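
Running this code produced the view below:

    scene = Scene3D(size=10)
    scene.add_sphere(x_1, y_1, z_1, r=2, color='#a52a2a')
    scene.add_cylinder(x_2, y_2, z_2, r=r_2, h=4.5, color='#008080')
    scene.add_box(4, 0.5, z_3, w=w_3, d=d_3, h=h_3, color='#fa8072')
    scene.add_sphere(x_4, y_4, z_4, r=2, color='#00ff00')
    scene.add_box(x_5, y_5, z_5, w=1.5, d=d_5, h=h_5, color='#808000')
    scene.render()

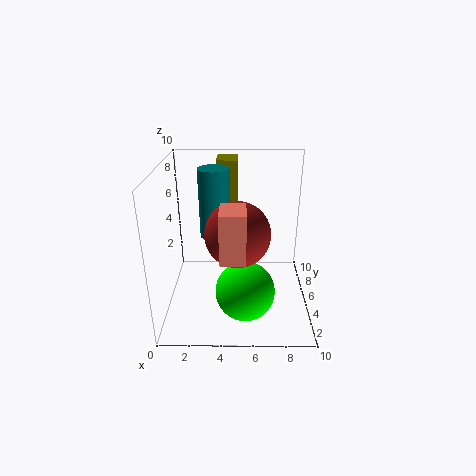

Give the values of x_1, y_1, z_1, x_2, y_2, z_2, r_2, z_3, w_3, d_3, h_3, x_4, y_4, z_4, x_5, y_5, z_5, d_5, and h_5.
x_1 = 5, y_1 = 2.5, z_1 = 6.5, x_2 = 3.5, y_2 = 4.5, z_2 = 5.5, r_2 = 1, z_3 = 5.5, w_3 = 1.5, d_3 = 2, h_3 = 3, x_4 = 5.5, y_4 = 3, z_4 = 2, x_5 = 3.5, y_5 = 6.5, z_5 = 6.5, d_5 = 2, h_5 = 3.5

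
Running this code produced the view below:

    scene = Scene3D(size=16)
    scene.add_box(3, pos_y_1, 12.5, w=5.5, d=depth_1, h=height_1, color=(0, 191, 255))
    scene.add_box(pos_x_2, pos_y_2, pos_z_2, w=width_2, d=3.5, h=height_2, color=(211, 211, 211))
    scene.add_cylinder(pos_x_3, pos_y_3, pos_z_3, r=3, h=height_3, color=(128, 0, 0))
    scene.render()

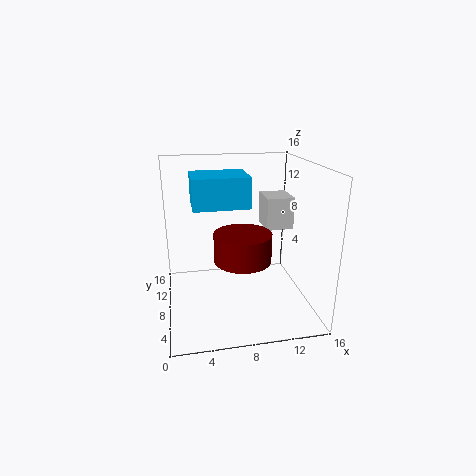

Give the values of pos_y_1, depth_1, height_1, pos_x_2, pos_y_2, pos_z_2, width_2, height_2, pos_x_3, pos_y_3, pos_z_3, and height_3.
pos_y_1 = 4; depth_1 = 4.5; height_1 = 3; pos_x_2 = 11; pos_y_2 = 7; pos_z_2 = 9; width_2 = 3; height_2 = 3.5; pos_x_3 = 8; pos_y_3 = 5.5; pos_z_3 = 6.5; height_3 = 3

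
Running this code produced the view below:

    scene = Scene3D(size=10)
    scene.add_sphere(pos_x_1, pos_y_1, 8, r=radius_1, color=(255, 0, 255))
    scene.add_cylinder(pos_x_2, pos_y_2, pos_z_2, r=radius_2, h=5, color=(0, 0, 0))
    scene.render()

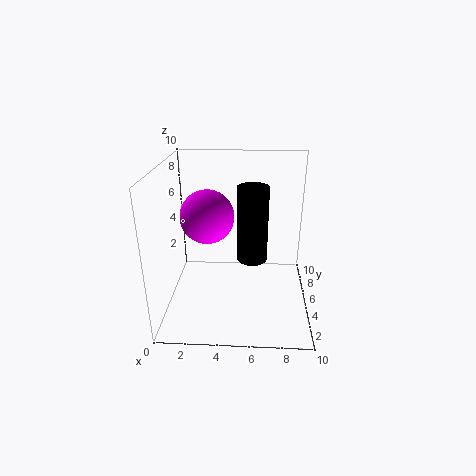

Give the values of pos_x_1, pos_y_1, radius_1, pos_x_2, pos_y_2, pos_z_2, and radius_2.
pos_x_1 = 3.5, pos_y_1 = 1.5, radius_1 = 1.5, pos_x_2 = 6, pos_y_2 = 4, pos_z_2 = 4, radius_2 = 1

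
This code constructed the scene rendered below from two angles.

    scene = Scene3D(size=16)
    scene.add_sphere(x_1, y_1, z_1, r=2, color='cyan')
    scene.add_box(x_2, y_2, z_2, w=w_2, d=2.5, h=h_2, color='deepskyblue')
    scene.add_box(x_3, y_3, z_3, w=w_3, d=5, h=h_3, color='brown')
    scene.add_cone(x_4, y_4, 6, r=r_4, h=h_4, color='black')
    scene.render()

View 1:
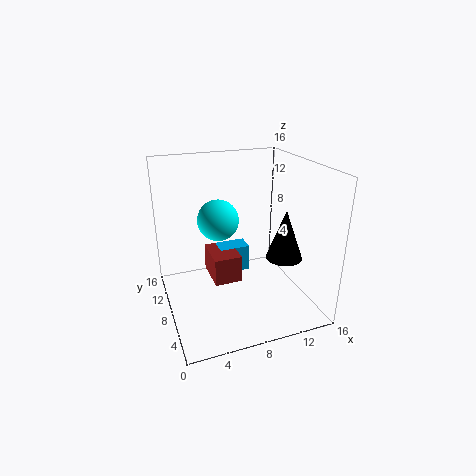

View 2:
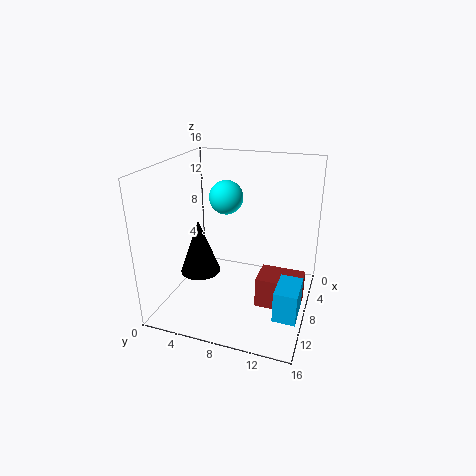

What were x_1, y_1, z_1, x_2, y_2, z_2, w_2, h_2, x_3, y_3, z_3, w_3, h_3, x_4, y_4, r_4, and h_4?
x_1 = 5
y_1 = 5.5
z_1 = 11.5
x_2 = 7.5
y_2 = 13
z_2 = 0.5
w_2 = 4
h_2 = 3.5
x_3 = 6
y_3 = 10.5
z_3 = 0.5
w_3 = 3.5
h_3 = 3.5
x_4 = 12.5
y_4 = 5.5
r_4 = 2
h_4 = 5.5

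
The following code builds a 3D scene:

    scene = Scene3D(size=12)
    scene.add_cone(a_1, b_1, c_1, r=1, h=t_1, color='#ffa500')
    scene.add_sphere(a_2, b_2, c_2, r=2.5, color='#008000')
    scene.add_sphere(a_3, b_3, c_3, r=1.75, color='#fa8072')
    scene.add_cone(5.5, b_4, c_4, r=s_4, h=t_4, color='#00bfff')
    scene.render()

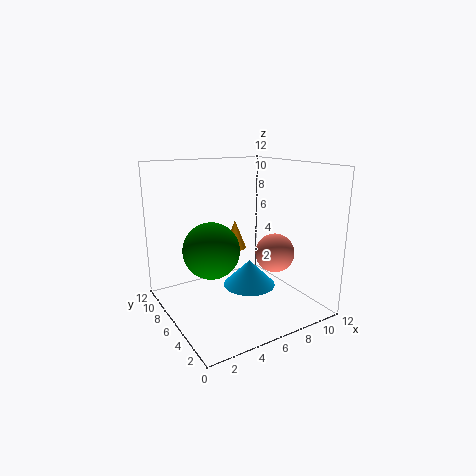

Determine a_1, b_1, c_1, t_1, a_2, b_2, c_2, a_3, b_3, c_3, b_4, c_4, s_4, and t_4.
a_1 = 6.75; b_1 = 7.75; c_1 = 4.5; t_1 = 2.5; a_2 = 4.5; b_2 = 8; c_2 = 4.5; a_3 = 9.75; b_3 = 5.75; c_3 = 4; b_4 = 3.5; c_4 = 3; s_4 = 2; t_4 = 2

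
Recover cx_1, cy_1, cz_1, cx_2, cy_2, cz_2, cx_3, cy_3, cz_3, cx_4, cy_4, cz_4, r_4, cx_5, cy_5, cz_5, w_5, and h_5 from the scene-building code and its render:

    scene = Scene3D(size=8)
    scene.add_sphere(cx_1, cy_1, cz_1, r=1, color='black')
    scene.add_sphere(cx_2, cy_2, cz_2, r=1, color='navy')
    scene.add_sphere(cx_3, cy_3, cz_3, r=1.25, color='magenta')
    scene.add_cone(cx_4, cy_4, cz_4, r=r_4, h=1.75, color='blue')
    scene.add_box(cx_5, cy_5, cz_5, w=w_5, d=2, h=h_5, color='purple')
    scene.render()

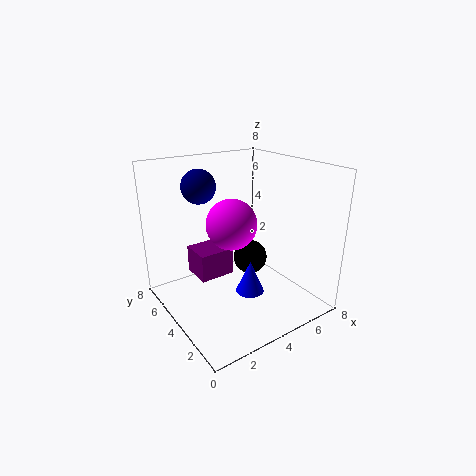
cx_1 = 5.25; cy_1 = 4.5; cz_1 = 2.25; cx_2 = 3; cy_2 = 6.5; cz_2 = 6.5; cx_3 = 2.75; cy_3 = 2.75; cz_3 = 5.5; cx_4 = 3.75; cy_4 = 2.5; cz_4 = 1.5; r_4 = 0.75; cx_5 = 2.75; cy_5 = 6; cz_5 = 0.5; w_5 = 2.25; h_5 = 1.75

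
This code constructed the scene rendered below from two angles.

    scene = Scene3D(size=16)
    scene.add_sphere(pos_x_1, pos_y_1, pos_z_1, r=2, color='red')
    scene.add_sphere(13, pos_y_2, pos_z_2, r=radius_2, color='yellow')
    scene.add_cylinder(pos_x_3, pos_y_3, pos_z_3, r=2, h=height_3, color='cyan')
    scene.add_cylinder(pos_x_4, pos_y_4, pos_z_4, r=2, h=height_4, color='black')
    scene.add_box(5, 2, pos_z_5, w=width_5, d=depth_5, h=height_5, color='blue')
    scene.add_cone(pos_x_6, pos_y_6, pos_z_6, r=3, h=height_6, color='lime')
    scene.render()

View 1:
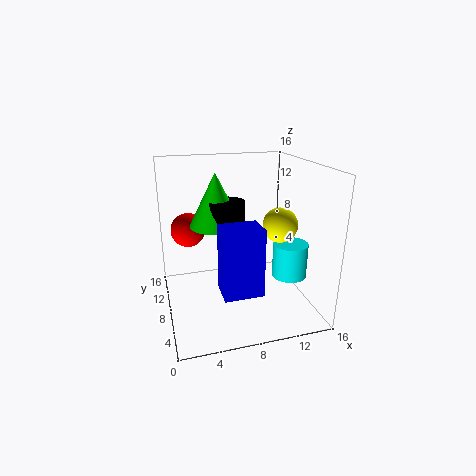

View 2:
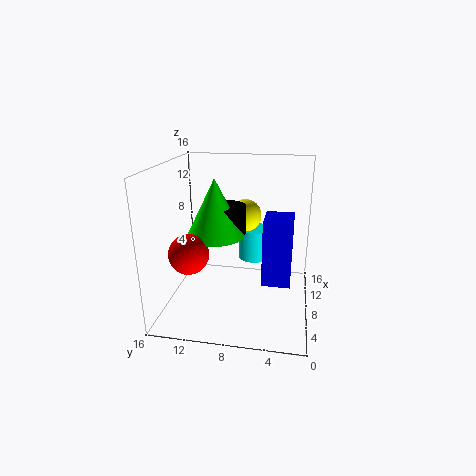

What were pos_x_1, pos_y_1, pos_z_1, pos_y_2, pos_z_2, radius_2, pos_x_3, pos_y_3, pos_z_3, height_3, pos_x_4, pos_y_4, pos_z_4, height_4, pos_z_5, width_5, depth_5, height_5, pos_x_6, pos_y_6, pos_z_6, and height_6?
pos_x_1 = 3; pos_y_1 = 12; pos_z_1 = 8; pos_y_2 = 8; pos_z_2 = 9; radius_2 = 2; pos_x_3 = 14; pos_y_3 = 7; pos_z_3 = 3; height_3 = 4; pos_x_4 = 7; pos_y_4 = 9; pos_z_4 = 9; height_4 = 3; pos_z_5 = 4; width_5 = 4; depth_5 = 3; height_5 = 7; pos_x_6 = 6; pos_y_6 = 10; pos_z_6 = 9; height_6 = 6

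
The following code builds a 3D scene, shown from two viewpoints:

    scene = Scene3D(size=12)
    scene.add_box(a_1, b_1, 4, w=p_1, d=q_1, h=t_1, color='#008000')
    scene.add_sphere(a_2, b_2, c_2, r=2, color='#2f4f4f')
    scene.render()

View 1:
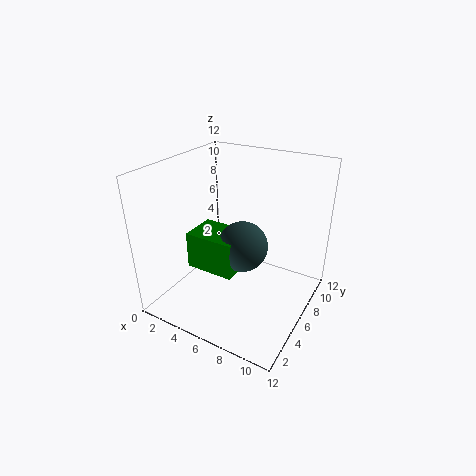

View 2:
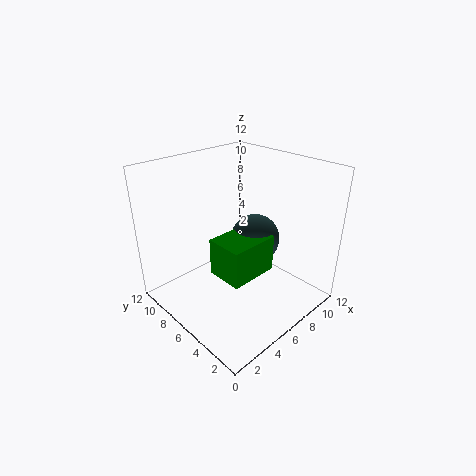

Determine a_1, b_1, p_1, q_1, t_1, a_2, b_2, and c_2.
a_1 = 3, b_1 = 3, p_1 = 4, q_1 = 3, t_1 = 3, a_2 = 7, b_2 = 5, c_2 = 6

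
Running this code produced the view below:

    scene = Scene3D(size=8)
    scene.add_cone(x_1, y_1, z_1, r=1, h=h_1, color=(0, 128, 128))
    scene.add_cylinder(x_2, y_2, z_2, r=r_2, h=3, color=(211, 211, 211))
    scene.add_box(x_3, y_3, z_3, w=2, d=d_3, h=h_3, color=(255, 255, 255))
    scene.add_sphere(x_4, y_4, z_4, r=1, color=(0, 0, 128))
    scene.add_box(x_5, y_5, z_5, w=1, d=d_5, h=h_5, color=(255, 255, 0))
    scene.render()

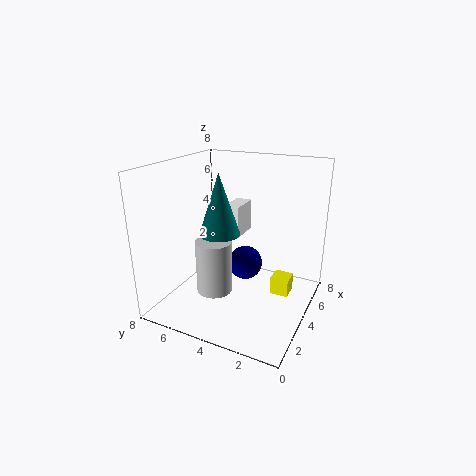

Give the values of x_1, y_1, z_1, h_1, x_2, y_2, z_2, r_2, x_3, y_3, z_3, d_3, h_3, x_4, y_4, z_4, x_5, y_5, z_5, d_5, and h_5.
x_1 = 2
y_1 = 4
z_1 = 5
h_1 = 3
x_2 = 3
y_2 = 5
z_2 = 1
r_2 = 1
x_3 = 6
y_3 = 5
z_3 = 3
d_3 = 1
h_3 = 2
x_4 = 5
y_4 = 4
z_4 = 2
x_5 = 4
y_5 = 1
z_5 = 1
d_5 = 1
h_5 = 1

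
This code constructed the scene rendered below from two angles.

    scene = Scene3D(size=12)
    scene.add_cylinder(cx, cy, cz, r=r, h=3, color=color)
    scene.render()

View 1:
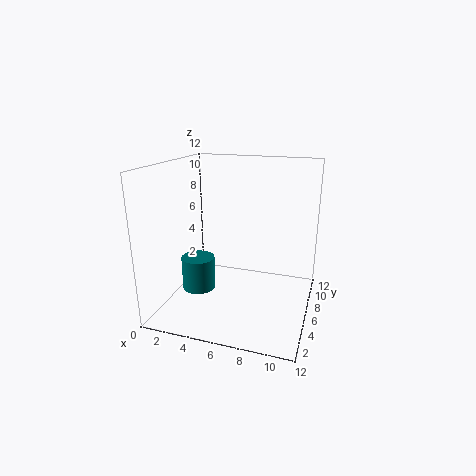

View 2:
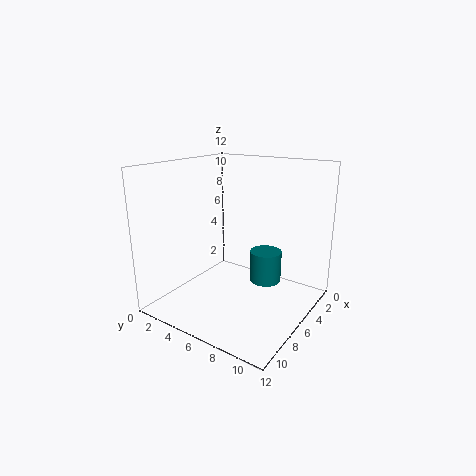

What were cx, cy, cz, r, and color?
cx = 2; cy = 6.5; cz = 0.5; r = 1.5; color = 'teal'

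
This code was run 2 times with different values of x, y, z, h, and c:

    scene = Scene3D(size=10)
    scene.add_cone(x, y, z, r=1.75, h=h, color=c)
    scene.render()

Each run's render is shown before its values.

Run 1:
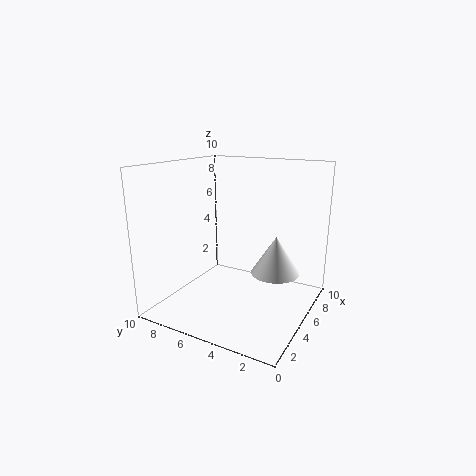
x = 6.5, y = 2.75, z = 2.25, h = 2.75, c = 'white'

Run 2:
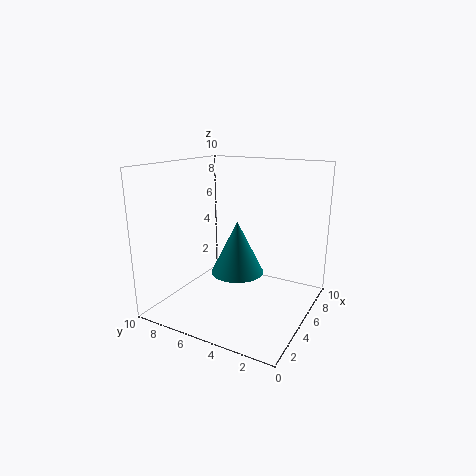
x = 4, y = 4.5, z = 3, h = 3.5, c = 'teal'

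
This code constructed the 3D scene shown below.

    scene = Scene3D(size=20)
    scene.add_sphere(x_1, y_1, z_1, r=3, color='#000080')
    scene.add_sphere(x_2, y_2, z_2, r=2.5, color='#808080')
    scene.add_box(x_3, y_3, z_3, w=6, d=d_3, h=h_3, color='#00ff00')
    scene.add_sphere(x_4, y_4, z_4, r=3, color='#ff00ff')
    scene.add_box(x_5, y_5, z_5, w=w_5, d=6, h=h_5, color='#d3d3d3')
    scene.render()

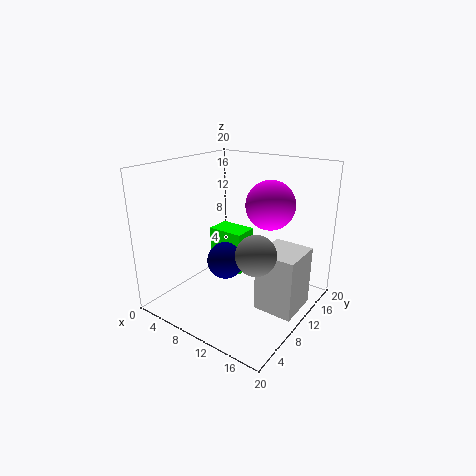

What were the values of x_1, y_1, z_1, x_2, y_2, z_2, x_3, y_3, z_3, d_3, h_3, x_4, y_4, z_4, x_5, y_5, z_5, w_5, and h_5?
x_1 = 5
y_1 = 13.5
z_1 = 3.5
x_2 = 15.5
y_2 = 6
z_2 = 10.5
x_3 = 1
y_3 = 14.5
z_3 = 1
d_3 = 4
h_3 = 7
x_4 = 15.5
y_4 = 9
z_4 = 16
x_5 = 13.5
y_5 = 9
z_5 = 0.5
w_5 = 5.5
h_5 = 8.5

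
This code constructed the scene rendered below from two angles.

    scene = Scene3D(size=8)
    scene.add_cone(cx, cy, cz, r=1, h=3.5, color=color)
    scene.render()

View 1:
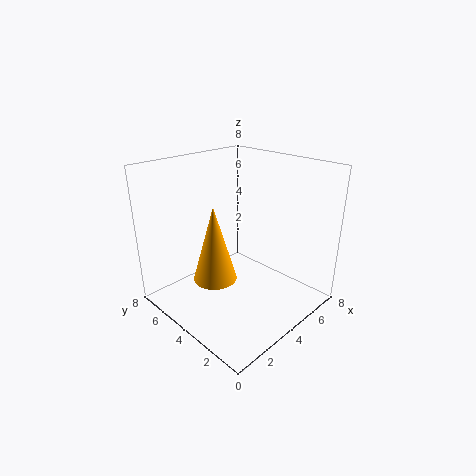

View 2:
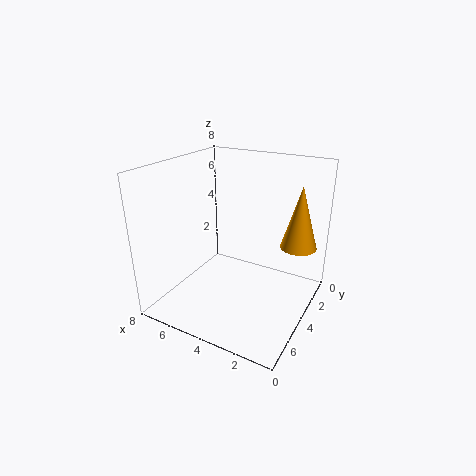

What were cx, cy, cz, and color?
cx = 1, cy = 2.5, cz = 3.5, color = 'orange'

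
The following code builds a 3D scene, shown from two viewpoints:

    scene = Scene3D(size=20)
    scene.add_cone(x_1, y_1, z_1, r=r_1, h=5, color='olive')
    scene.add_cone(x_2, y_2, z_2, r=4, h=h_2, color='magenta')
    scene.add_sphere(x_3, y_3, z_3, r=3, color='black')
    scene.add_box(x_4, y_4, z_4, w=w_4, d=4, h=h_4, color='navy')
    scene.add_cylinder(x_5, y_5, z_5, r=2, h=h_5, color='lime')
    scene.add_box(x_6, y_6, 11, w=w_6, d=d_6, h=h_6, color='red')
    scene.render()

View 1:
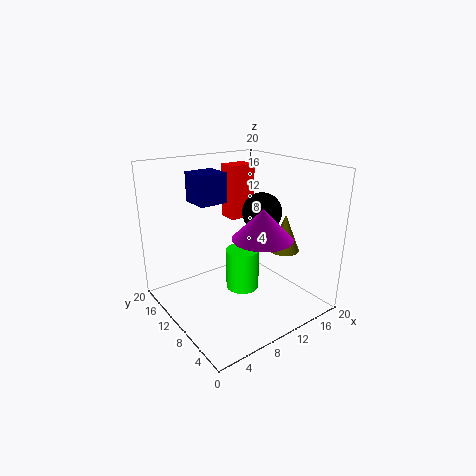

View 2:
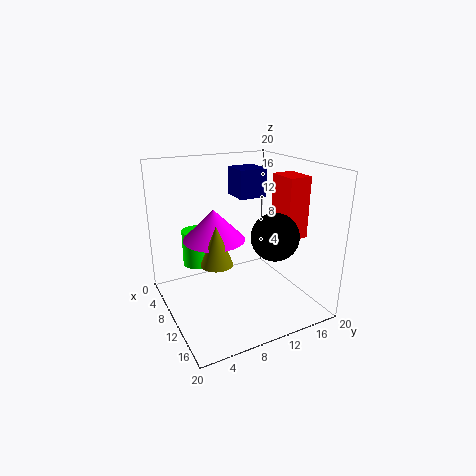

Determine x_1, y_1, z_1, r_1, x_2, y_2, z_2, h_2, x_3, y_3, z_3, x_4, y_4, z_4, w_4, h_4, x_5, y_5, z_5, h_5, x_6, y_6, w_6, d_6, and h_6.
x_1 = 14; y_1 = 5; z_1 = 9; r_1 = 2; x_2 = 11; y_2 = 6; z_2 = 11; h_2 = 4; x_3 = 16; y_3 = 12; z_3 = 12; x_4 = 5; y_4 = 11; z_4 = 15; w_4 = 4; h_4 = 4; x_5 = 7; y_5 = 5; z_5 = 6; h_5 = 5; x_6 = 12; y_6 = 14; w_6 = 4; d_6 = 3; h_6 = 8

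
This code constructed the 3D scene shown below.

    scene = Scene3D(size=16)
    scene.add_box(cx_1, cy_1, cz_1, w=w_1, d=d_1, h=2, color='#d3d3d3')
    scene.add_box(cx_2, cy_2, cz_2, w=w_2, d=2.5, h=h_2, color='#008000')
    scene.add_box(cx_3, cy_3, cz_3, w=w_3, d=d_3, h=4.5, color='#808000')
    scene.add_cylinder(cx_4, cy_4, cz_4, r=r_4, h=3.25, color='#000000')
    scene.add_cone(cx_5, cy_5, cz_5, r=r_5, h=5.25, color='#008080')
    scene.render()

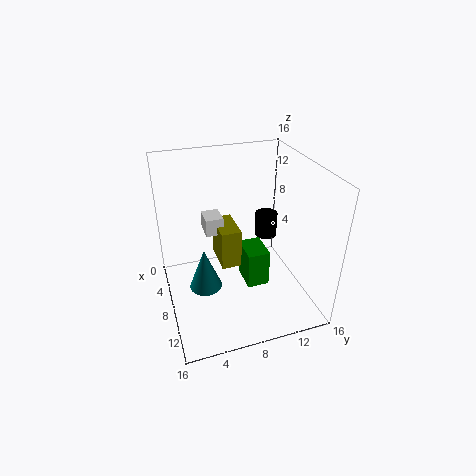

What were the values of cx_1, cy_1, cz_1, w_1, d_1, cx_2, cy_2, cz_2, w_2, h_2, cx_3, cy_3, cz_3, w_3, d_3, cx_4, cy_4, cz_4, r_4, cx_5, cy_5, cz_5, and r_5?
cx_1 = 4.25, cy_1 = 4.75, cz_1 = 8, w_1 = 2.5, d_1 = 2, cx_2 = 6.75, cy_2 = 8.5, cz_2 = 2.5, w_2 = 3.5, h_2 = 4.25, cx_3 = 4.25, cy_3 = 6, cz_3 = 4.5, w_3 = 4.25, d_3 = 2.25, cx_4 = 1.5, cy_4 = 14.25, cz_4 = 3.5, r_4 = 1.5, cx_5 = 5.75, cy_5 = 4.5, cz_5 = 0.25, r_5 = 2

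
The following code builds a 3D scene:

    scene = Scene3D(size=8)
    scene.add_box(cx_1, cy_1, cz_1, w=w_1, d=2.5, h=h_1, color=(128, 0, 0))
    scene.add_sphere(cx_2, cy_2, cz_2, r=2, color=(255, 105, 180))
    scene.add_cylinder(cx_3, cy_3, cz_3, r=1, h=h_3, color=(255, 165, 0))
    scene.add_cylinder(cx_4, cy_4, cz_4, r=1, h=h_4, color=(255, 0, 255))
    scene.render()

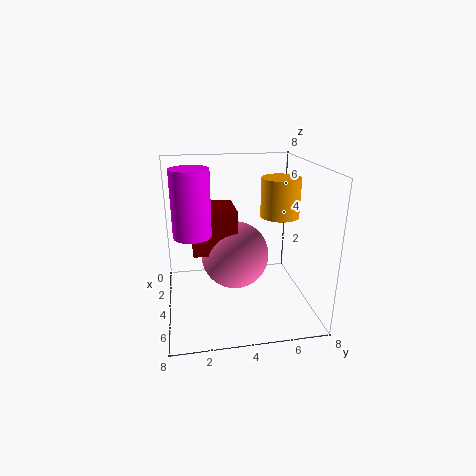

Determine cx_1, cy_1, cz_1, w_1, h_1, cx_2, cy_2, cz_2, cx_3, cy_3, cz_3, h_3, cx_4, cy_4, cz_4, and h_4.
cx_1 = 1.5, cy_1 = 1.5, cz_1 = 3, w_1 = 2.5, h_1 = 2.5, cx_2 = 3, cy_2 = 4, cz_2 = 2.5, cx_3 = 5, cy_3 = 6, cz_3 = 5.5, h_3 = 2, cx_4 = 4.5, cy_4 = 1.5, cz_4 = 4.5, h_4 = 3.5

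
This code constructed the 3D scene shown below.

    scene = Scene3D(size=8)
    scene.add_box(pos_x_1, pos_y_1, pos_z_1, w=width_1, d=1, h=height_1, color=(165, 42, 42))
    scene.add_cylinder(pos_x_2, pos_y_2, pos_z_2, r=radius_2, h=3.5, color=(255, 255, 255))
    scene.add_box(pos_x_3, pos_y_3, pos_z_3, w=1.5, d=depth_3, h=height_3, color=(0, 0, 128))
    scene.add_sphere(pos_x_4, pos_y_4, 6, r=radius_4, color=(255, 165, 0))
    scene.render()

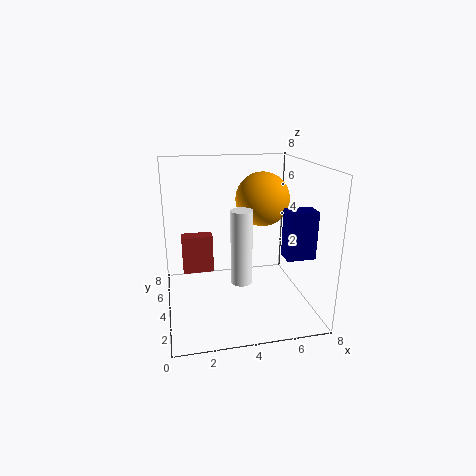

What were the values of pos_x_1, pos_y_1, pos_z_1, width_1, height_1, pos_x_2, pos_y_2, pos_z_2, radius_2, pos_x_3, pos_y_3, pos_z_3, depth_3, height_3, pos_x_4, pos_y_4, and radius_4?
pos_x_1 = 1; pos_y_1 = 7; pos_z_1 = 0.5; width_1 = 2; height_1 = 2.5; pos_x_2 = 3.5; pos_y_2 = 1; pos_z_2 = 3; radius_2 = 0.5; pos_x_3 = 6; pos_y_3 = 1.5; pos_z_3 = 3.5; depth_3 = 1; height_3 = 2.5; pos_x_4 = 5.5; pos_y_4 = 4.5; radius_4 = 1.5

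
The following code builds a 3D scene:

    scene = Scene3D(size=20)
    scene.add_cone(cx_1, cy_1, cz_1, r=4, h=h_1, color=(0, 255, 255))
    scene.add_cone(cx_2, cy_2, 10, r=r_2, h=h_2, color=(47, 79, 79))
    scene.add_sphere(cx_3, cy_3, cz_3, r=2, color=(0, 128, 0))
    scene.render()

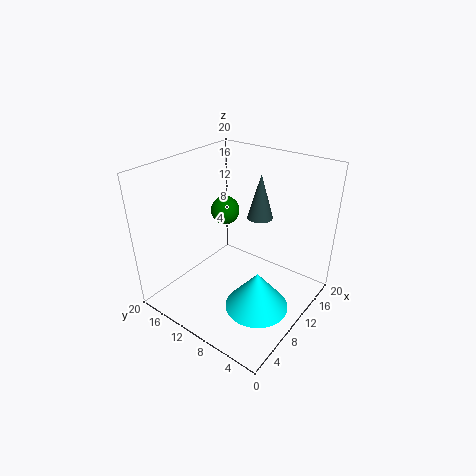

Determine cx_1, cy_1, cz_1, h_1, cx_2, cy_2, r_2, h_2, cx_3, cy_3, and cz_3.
cx_1 = 6
cy_1 = 4
cz_1 = 4
h_1 = 5
cx_2 = 17
cy_2 = 11
r_2 = 2
h_2 = 7
cx_3 = 11
cy_3 = 13
cz_3 = 13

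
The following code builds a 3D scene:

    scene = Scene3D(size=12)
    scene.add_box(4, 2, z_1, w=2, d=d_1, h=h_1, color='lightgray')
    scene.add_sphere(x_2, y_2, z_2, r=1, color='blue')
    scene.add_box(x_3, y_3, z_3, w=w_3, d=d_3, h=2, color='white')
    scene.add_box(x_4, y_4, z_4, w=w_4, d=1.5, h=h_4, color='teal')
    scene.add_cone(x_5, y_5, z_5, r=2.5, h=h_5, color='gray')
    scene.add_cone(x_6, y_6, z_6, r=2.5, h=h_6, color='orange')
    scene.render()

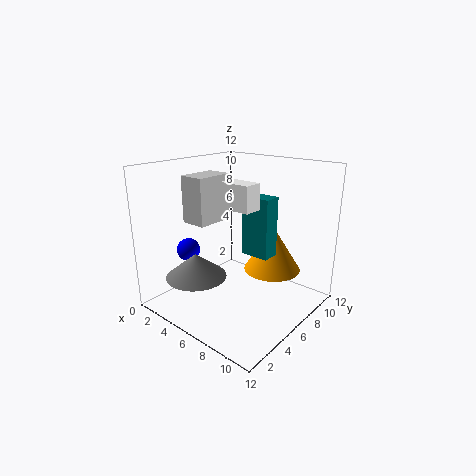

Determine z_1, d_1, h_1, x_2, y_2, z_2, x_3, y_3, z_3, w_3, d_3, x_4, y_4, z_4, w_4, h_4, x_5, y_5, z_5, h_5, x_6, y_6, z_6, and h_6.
z_1 = 8, d_1 = 3, h_1 = 3.5, x_2 = 2, y_2 = 4, z_2 = 4.5, x_3 = 6, y_3 = 4, z_3 = 9, w_3 = 2.5, d_3 = 1.5, x_4 = 6, y_4 = 6.5, z_4 = 4.5, w_4 = 2.5, h_4 = 5, x_5 = 4, y_5 = 3, z_5 = 3, h_5 = 2, x_6 = 7.5, y_6 = 9, z_6 = 2.5, h_6 = 4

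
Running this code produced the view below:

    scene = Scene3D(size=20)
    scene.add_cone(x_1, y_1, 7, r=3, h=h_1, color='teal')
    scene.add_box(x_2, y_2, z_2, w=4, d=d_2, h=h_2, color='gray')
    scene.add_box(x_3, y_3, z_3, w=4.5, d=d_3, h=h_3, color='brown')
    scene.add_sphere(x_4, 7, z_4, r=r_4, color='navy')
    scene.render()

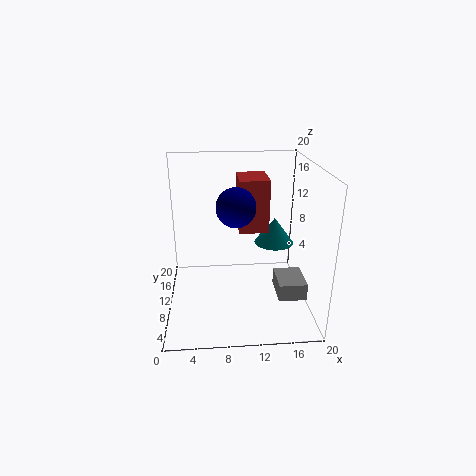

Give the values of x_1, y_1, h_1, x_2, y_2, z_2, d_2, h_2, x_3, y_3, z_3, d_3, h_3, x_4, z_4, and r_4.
x_1 = 16; y_1 = 14.5; h_1 = 4; x_2 = 15.5; y_2 = 6.5; z_2 = 1.5; d_2 = 5; h_2 = 2.5; x_3 = 10.5; y_3 = 13.5; z_3 = 9; d_3 = 6; h_3 = 8; x_4 = 9.5; z_4 = 15.5; r_4 = 2.5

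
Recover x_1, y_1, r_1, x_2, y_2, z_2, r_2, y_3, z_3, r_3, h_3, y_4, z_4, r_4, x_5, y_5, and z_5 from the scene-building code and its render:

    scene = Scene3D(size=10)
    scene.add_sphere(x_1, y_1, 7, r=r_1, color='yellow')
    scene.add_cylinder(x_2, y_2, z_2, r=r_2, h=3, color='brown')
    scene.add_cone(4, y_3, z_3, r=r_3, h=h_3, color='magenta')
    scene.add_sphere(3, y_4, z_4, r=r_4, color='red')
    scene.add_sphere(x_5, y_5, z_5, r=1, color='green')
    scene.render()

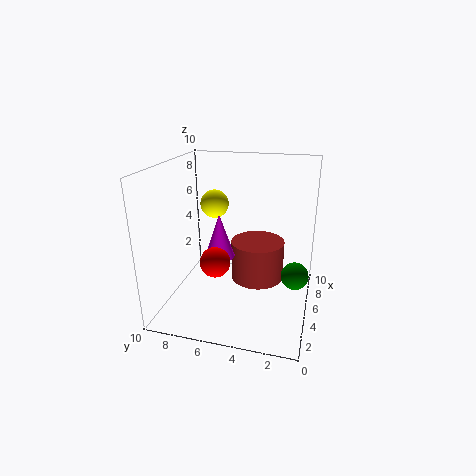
x_1 = 6; y_1 = 7; r_1 = 1; x_2 = 7; y_2 = 4; z_2 = 1; r_2 = 2; y_3 = 6; z_3 = 4; r_3 = 1; h_3 = 3; y_4 = 6; z_4 = 4; r_4 = 1; x_5 = 6; y_5 = 1; z_5 = 2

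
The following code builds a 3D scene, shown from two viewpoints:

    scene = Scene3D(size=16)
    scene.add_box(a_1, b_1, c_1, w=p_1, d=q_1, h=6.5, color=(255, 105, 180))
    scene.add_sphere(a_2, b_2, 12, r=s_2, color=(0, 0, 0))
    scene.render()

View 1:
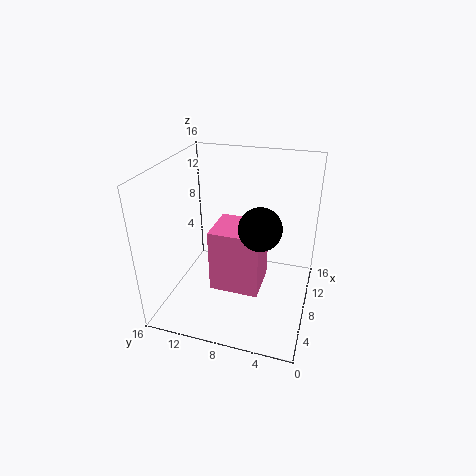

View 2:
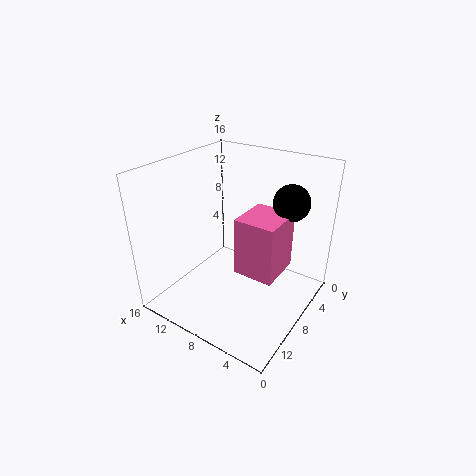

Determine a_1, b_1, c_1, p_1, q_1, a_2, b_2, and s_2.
a_1 = 3, b_1 = 4.5, c_1 = 4.5, p_1 = 4.5, q_1 = 5, a_2 = 3.5, b_2 = 4.5, s_2 = 2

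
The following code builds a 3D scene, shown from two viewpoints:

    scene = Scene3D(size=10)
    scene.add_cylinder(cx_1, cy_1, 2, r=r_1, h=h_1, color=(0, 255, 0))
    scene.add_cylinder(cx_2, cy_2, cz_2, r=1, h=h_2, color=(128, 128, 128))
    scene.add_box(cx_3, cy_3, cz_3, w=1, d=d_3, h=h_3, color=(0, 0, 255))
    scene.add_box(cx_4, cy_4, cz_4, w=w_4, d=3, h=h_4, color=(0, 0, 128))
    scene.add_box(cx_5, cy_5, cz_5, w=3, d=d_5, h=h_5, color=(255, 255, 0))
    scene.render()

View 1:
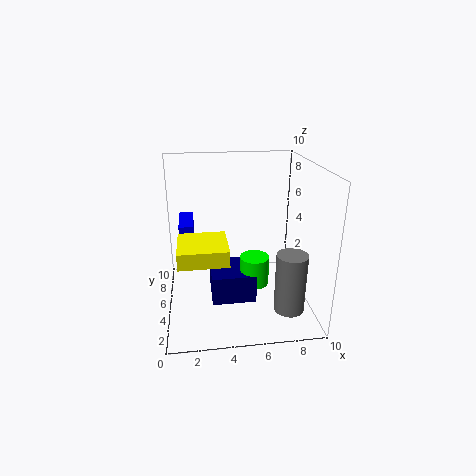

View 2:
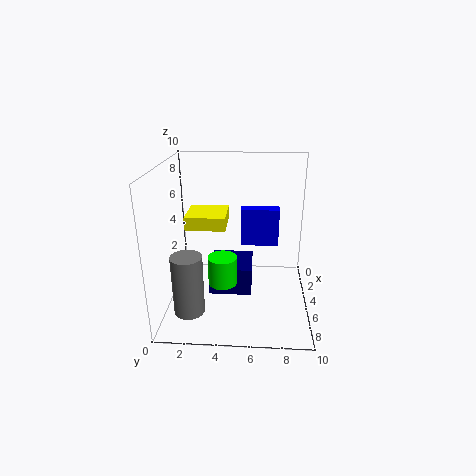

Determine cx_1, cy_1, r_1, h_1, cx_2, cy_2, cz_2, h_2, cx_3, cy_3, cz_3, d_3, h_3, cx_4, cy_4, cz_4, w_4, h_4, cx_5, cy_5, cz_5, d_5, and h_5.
cx_1 = 6, cy_1 = 4, r_1 = 1, h_1 = 2, cx_2 = 8, cy_2 = 2, cz_2 = 1, h_2 = 4, cx_3 = 1, cy_3 = 5, cz_3 = 3, d_3 = 3, h_3 = 3, cx_4 = 3, cy_4 = 3, cz_4 = 1, w_4 = 3, h_4 = 2, cx_5 = 1, cy_5 = 1, cz_5 = 5, d_5 = 3, h_5 = 1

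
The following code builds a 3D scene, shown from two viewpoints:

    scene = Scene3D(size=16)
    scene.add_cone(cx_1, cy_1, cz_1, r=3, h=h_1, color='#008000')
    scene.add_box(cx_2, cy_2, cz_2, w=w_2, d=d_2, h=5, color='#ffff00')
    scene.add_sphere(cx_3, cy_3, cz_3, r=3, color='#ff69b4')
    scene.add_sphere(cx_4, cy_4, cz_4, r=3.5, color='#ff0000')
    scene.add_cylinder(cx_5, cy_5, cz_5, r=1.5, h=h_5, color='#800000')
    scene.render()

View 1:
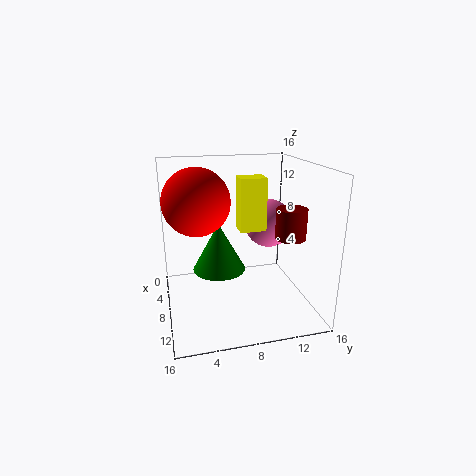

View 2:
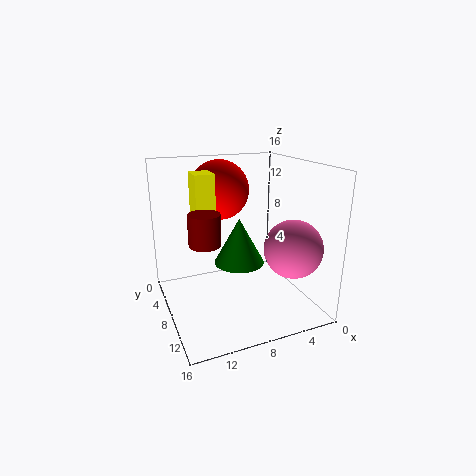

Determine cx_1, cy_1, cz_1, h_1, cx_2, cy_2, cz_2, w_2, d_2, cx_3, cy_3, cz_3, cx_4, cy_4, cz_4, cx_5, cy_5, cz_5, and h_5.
cx_1 = 7
cy_1 = 6
cz_1 = 4
h_1 = 5.5
cx_2 = 11
cy_2 = 7
cz_2 = 10.5
w_2 = 2
d_2 = 2.5
cx_3 = 4
cy_3 = 13
cz_3 = 8
cx_4 = 8.5
cy_4 = 3.5
cz_4 = 12.5
cx_5 = 13
cy_5 = 12
cz_5 = 9.5
h_5 = 3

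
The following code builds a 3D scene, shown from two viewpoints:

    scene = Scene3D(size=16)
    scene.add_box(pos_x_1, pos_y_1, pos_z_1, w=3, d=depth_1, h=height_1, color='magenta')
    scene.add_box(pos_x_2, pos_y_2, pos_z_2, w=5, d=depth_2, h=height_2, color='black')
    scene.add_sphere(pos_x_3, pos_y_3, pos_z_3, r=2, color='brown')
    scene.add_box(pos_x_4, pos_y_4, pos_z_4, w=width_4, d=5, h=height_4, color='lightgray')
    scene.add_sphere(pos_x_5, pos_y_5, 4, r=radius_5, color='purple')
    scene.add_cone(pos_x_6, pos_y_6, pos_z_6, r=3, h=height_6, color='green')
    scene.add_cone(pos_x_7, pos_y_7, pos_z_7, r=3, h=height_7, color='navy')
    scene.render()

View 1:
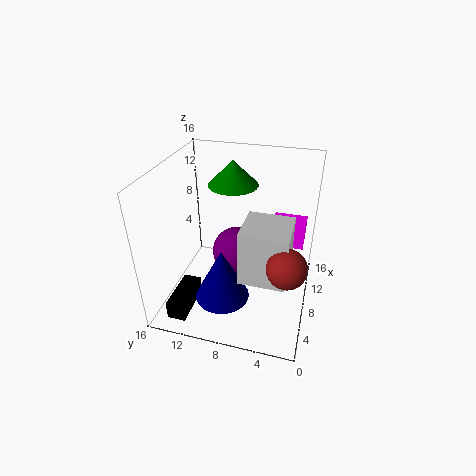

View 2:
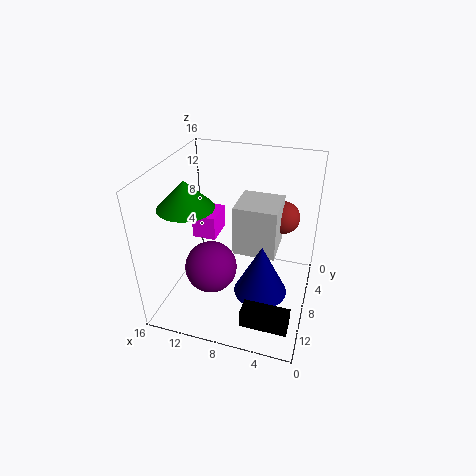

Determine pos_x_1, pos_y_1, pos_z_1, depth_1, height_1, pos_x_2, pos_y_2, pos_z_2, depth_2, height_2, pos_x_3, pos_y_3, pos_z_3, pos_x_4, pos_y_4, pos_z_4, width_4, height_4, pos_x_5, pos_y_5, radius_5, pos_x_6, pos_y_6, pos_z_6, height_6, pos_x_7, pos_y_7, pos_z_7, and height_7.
pos_x_1 = 12; pos_y_1 = 1; pos_z_1 = 5; depth_1 = 4; height_1 = 3; pos_x_2 = 1; pos_y_2 = 12; pos_z_2 = 1; depth_2 = 2; height_2 = 2; pos_x_3 = 4; pos_y_3 = 2; pos_z_3 = 8; pos_x_4 = 4; pos_y_4 = 2; pos_z_4 = 5; width_4 = 5; height_4 = 6; pos_x_5 = 11; pos_y_5 = 9; radius_5 = 3; pos_x_6 = 13; pos_y_6 = 10; pos_z_6 = 12; height_6 = 3; pos_x_7 = 5; pos_y_7 = 9; pos_z_7 = 2; height_7 = 6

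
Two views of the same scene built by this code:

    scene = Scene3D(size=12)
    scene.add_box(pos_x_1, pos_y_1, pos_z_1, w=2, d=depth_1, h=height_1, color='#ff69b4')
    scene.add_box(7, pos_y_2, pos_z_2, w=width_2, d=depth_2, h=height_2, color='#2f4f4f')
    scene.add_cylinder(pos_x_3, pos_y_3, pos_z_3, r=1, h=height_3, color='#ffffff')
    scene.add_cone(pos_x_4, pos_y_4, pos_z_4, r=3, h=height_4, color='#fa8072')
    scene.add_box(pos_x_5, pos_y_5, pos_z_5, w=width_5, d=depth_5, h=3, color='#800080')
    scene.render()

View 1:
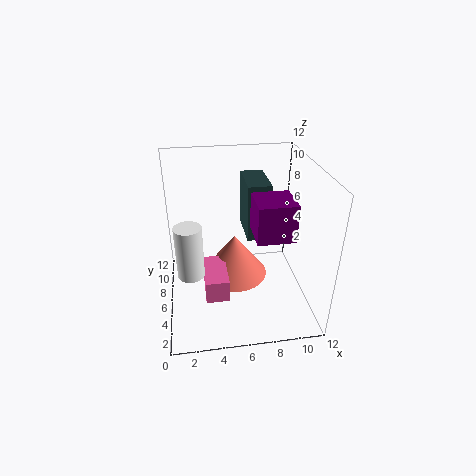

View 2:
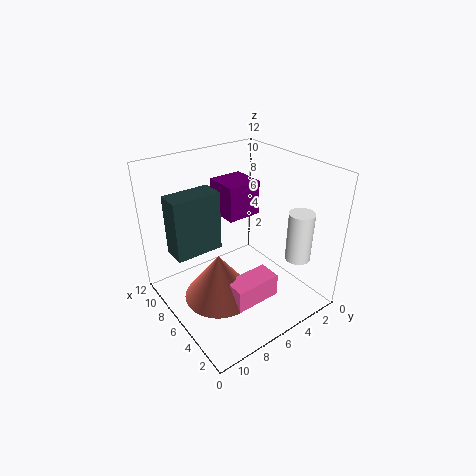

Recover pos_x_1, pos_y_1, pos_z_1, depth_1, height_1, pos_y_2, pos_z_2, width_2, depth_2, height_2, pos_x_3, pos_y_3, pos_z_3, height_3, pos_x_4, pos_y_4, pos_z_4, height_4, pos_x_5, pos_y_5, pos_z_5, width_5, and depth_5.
pos_x_1 = 3, pos_y_1 = 4, pos_z_1 = 1, depth_1 = 4, height_1 = 2, pos_y_2 = 7, pos_z_2 = 5, width_2 = 2, depth_2 = 4, height_2 = 5, pos_x_3 = 2, pos_y_3 = 3, pos_z_3 = 5, height_3 = 4, pos_x_4 = 6, pos_y_4 = 8, pos_z_4 = 1, height_4 = 4, pos_x_5 = 7, pos_y_5 = 3, pos_z_5 = 7, width_5 = 3, depth_5 = 3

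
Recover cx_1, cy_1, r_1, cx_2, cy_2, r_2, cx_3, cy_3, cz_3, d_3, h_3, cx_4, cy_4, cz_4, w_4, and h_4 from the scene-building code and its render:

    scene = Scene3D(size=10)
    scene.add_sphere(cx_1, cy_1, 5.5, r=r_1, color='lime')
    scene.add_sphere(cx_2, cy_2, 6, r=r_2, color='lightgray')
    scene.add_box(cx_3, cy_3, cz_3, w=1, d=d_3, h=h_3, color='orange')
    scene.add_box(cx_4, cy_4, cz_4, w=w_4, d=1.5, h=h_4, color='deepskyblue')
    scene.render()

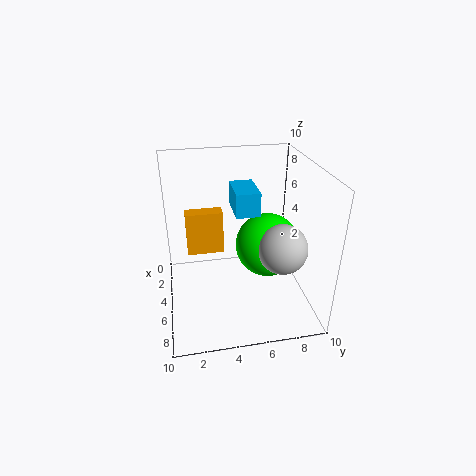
cx_1 = 7, cy_1 = 6.5, r_1 = 2, cx_2 = 8.5, cy_2 = 7, r_2 = 1.5, cx_3 = 4, cy_3 = 1.5, cz_3 = 4, d_3 = 2.5, h_3 = 3, cx_4 = 4.5, cy_4 = 4.5, cz_4 = 7.5, w_4 = 2.5, h_4 = 1.5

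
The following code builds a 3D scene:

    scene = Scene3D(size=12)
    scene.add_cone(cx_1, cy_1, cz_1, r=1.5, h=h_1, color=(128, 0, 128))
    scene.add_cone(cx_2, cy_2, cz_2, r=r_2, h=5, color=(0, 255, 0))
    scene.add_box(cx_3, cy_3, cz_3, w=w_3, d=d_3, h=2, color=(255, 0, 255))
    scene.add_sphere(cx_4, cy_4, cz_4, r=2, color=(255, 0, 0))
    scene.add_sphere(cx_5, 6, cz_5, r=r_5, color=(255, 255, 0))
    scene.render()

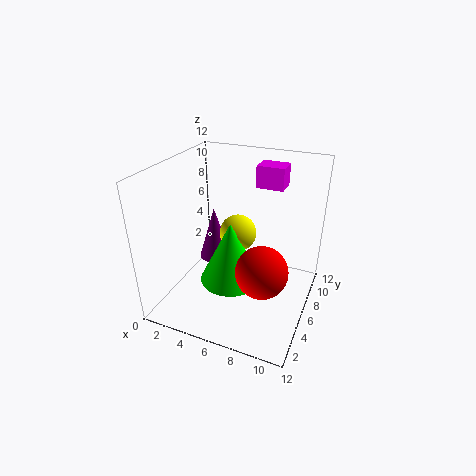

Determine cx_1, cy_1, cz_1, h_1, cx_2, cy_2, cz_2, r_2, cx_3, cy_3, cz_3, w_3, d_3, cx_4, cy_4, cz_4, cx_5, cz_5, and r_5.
cx_1 = 2.5; cy_1 = 8.5; cz_1 = 2; h_1 = 5; cx_2 = 6; cy_2 = 4.5; cz_2 = 3; r_2 = 2.5; cx_3 = 6; cy_3 = 10; cz_3 = 9; w_3 = 2.5; d_3 = 2; cx_4 = 9; cy_4 = 3.5; cz_4 = 5; cx_5 = 6; cz_5 = 6.5; r_5 = 1.5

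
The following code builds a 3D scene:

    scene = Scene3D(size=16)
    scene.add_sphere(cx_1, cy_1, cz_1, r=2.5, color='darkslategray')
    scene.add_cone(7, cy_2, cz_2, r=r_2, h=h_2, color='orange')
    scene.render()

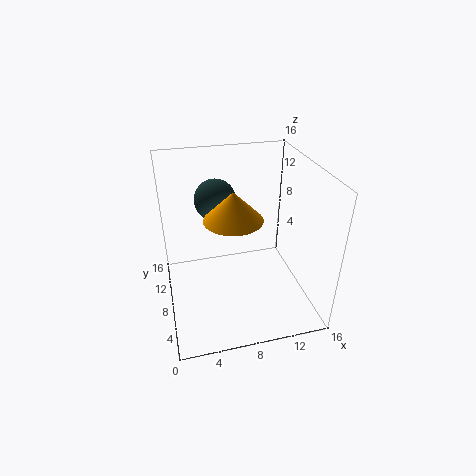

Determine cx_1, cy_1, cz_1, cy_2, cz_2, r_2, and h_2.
cx_1 = 6.5, cy_1 = 13, cz_1 = 10.5, cy_2 = 6, cz_2 = 11.5, r_2 = 3, h_2 = 3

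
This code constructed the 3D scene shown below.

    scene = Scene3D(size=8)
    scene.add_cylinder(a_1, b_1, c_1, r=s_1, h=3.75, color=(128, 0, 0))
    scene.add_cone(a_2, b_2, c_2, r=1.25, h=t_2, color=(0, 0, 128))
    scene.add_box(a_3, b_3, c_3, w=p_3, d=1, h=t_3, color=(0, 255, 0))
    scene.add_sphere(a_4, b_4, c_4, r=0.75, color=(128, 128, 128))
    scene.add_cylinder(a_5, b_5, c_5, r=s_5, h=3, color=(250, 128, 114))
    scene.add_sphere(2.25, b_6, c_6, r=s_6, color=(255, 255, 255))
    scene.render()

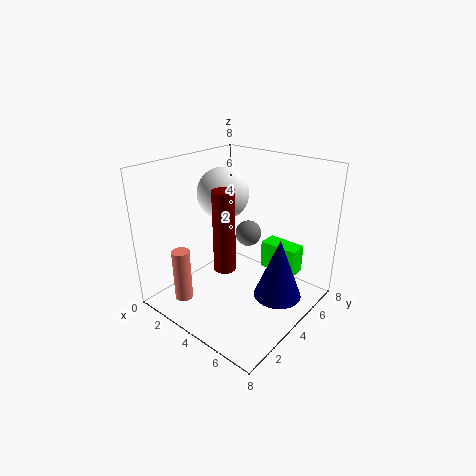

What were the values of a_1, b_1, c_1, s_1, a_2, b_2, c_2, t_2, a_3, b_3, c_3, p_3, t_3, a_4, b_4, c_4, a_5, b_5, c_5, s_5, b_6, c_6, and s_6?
a_1 = 5.5; b_1 = 1.25; c_1 = 4; s_1 = 0.5; a_2 = 6.75; b_2 = 4; c_2 = 1.5; t_2 = 3.25; a_3 = 5.25; b_3 = 4.5; c_3 = 2.5; p_3 = 2; t_3 = 1.5; a_4 = 3.75; b_4 = 5.25; c_4 = 3.75; a_5 = 2; b_5 = 1.5; c_5 = 0.5; s_5 = 0.5; b_6 = 4.75; c_6 = 6; s_6 = 1.5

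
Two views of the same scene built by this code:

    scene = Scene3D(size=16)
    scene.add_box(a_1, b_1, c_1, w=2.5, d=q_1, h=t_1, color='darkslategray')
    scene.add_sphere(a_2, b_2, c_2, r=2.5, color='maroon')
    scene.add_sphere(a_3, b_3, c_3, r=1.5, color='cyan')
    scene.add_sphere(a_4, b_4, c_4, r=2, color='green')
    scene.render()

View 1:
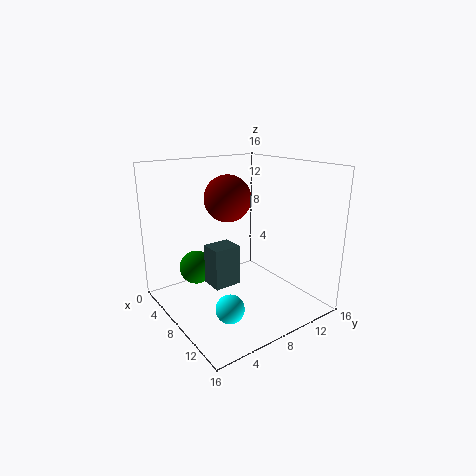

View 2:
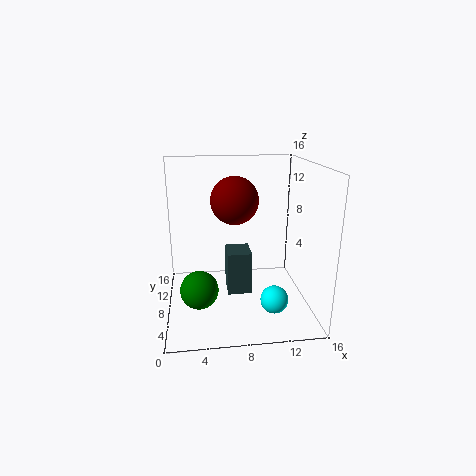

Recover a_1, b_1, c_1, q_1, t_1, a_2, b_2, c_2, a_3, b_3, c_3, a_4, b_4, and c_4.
a_1 = 6.5
b_1 = 4.5
c_1 = 3
q_1 = 3
t_1 = 4.5
a_2 = 7.5
b_2 = 7
c_2 = 12.5
a_3 = 11.5
b_3 = 4.5
c_3 = 2
a_4 = 3.5
b_4 = 5
c_4 = 3.5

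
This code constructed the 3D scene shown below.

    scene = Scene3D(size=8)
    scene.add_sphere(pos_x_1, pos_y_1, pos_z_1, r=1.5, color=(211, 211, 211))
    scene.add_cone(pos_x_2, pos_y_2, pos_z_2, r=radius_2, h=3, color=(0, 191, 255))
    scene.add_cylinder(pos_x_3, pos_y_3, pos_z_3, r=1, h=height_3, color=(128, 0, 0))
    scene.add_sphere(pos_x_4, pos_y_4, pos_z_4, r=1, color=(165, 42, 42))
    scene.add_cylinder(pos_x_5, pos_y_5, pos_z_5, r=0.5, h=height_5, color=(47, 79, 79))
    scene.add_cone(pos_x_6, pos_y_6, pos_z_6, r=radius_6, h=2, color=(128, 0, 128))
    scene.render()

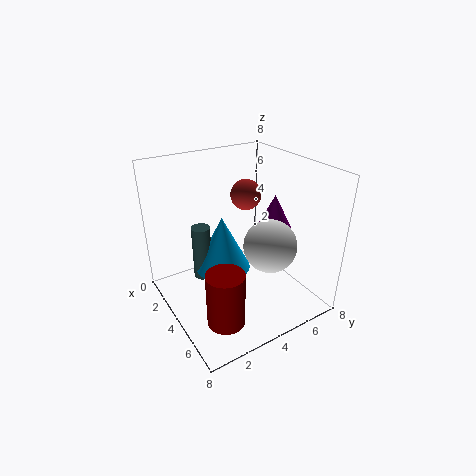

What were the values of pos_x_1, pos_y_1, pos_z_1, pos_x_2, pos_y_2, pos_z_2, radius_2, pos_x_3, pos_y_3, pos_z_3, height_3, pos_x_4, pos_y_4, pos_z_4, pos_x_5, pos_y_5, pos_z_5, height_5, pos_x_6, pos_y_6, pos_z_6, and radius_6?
pos_x_1 = 5, pos_y_1 = 5.5, pos_z_1 = 3.5, pos_x_2 = 4, pos_y_2 = 3, pos_z_2 = 2.5, radius_2 = 1.5, pos_x_3 = 6, pos_y_3 = 2, pos_z_3 = 0.5, height_3 = 3, pos_x_4 = 1, pos_y_4 = 6.5, pos_z_4 = 5, pos_x_5 = 3.5, pos_y_5 = 2, pos_z_5 = 2, height_5 = 3, pos_x_6 = 4, pos_y_6 = 6.5, pos_z_6 = 4, radius_6 = 1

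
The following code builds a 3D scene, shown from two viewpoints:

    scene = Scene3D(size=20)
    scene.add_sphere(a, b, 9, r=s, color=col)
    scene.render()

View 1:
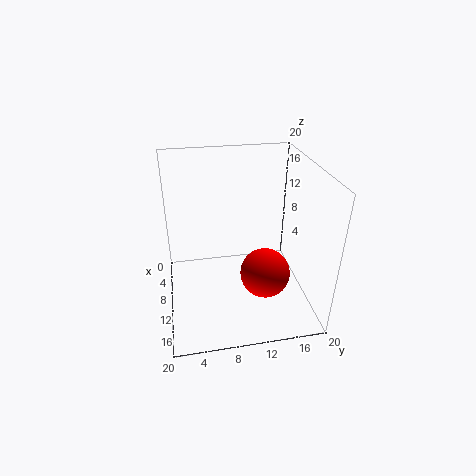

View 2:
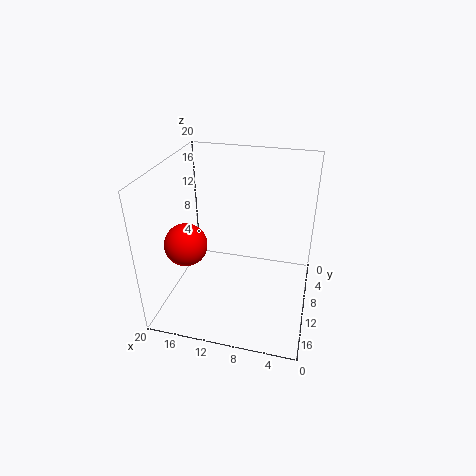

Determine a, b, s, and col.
a = 17, b = 12, s = 3, col = 'red'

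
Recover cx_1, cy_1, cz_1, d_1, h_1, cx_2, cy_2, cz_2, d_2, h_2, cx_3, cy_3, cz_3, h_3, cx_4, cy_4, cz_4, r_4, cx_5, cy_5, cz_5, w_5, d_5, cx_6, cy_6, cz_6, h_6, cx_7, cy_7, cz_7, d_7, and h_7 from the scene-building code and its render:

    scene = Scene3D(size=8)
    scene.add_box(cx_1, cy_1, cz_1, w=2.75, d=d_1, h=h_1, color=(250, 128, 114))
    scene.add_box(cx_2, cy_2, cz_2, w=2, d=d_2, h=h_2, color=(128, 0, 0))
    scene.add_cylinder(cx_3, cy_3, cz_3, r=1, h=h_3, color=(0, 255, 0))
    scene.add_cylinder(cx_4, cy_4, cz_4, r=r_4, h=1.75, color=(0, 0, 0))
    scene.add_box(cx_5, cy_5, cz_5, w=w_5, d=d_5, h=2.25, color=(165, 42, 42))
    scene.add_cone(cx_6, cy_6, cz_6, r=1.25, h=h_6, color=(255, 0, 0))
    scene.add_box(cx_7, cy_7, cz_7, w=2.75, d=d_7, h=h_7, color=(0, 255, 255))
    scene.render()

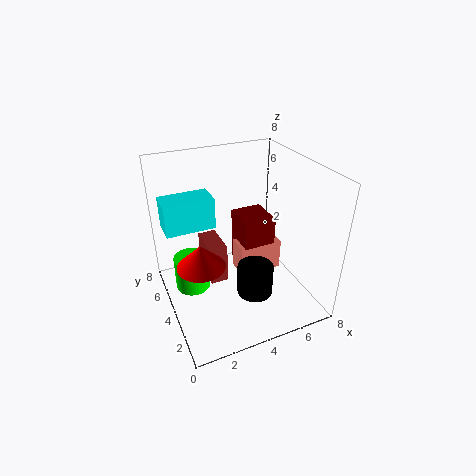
cx_1 = 4.75; cy_1 = 5; cz_1 = 0.25; d_1 = 1.5; h_1 = 2; cx_2 = 5; cy_2 = 5; cz_2 = 0.5; d_2 = 2.25; h_2 = 3.5; cx_3 = 1.5; cy_3 = 5; cz_3 = 0.75; h_3 = 2; cx_4 = 4.5; cy_4 = 2.75; cz_4 = 1; r_4 = 1; cx_5 = 2.25; cy_5 = 3.75; cz_5 = 1.5; w_5 = 1; d_5 = 2; cx_6 = 1.5; cy_6 = 3; cz_6 = 3.5; h_6 = 1.25; cx_7 = 0.25; cy_7 = 4.75; cz_7 = 4.5; d_7 = 1.5; h_7 = 1.75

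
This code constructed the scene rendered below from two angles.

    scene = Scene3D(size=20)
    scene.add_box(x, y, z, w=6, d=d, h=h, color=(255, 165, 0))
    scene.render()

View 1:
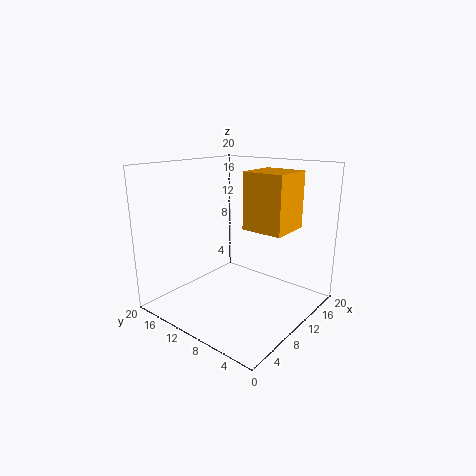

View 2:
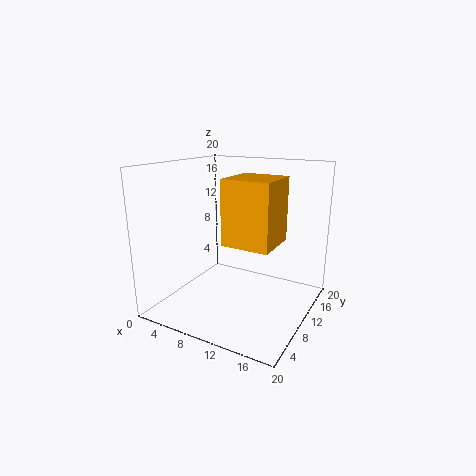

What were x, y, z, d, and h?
x = 11
y = 4
z = 11
d = 6
h = 8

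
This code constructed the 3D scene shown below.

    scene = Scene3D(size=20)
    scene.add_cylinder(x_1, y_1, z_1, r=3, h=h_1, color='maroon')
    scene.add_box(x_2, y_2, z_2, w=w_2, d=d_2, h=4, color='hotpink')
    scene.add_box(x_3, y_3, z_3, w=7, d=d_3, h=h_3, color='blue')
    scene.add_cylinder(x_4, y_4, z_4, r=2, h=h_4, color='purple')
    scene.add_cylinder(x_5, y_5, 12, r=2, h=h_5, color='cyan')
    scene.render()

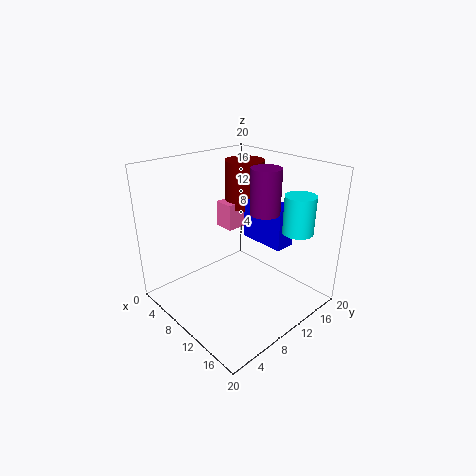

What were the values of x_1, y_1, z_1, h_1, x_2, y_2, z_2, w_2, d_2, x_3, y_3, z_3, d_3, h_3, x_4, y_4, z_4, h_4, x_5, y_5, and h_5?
x_1 = 5; y_1 = 16; z_1 = 12; h_1 = 7; x_2 = 3; y_2 = 12; z_2 = 9; w_2 = 3; d_2 = 3; x_3 = 7; y_3 = 14; z_3 = 8; d_3 = 3; h_3 = 6; x_4 = 13; y_4 = 12; z_4 = 14; h_4 = 6; x_5 = 17; y_5 = 14; h_5 = 5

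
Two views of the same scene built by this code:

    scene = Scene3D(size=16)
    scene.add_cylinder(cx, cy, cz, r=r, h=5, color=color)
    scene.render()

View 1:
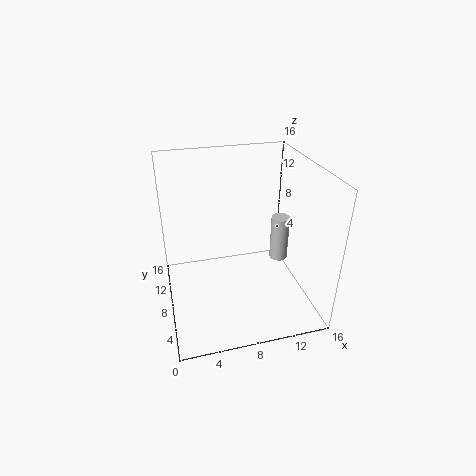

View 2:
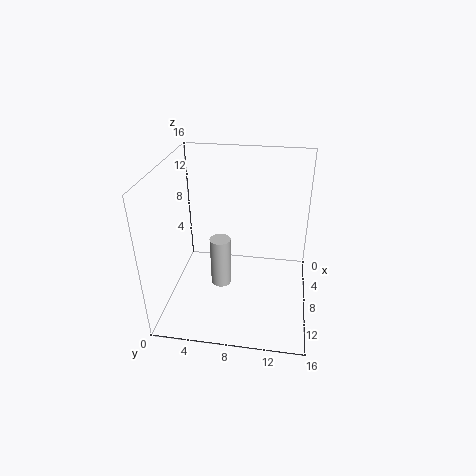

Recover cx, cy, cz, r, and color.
cx = 12.5; cy = 7; cz = 5.5; r = 1; color = 'lightgray'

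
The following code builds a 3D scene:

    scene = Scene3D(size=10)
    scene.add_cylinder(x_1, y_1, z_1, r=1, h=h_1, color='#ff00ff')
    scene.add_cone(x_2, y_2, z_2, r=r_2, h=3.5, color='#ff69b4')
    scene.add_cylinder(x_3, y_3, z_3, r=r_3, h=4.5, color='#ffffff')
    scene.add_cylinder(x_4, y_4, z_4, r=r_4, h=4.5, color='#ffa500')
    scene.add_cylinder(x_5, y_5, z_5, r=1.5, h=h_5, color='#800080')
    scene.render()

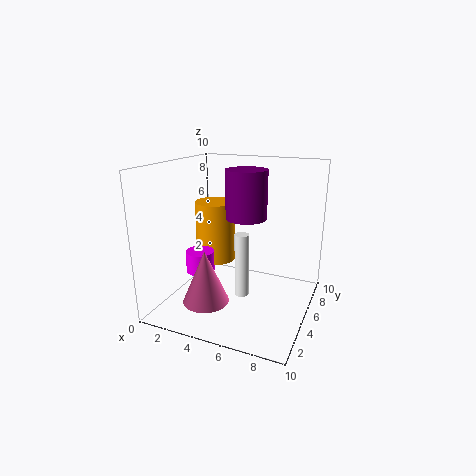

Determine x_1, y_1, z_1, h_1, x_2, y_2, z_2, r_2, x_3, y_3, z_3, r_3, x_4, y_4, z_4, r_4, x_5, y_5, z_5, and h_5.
x_1 = 2.5, y_1 = 4, z_1 = 2.5, h_1 = 1.5, x_2 = 4, y_2 = 2, z_2 = 1.5, r_2 = 1.5, x_3 = 5.5, y_3 = 4.5, z_3 = 1, r_3 = 0.5, x_4 = 2.5, y_4 = 6.5, z_4 = 2.5, r_4 = 1.5, x_5 = 5, y_5 = 6.5, z_5 = 6, h_5 = 3.5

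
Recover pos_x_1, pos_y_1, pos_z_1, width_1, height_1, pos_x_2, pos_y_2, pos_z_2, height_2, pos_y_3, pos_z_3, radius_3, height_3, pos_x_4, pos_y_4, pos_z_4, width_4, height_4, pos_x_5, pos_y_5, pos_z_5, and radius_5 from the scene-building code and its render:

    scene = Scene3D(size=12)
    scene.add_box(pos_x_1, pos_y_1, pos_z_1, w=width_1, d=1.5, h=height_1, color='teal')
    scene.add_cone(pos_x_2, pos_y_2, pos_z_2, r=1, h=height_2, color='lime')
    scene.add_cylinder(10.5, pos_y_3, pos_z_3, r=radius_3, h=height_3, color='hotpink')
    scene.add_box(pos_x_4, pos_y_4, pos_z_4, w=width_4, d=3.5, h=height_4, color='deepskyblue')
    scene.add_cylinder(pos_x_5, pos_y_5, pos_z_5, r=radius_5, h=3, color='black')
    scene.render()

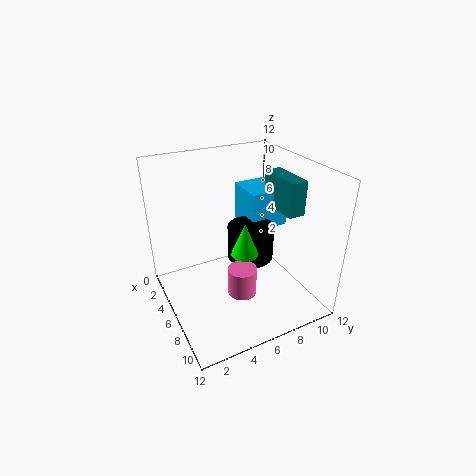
pos_x_1 = 3.5, pos_y_1 = 10, pos_z_1 = 7.5, width_1 = 4, height_1 = 3, pos_x_2 = 9, pos_y_2 = 5, pos_z_2 = 6.5, height_2 = 2.5, pos_y_3 = 4, pos_z_3 = 4.5, radius_3 = 1, height_3 = 2, pos_x_4 = 1.5, pos_y_4 = 8, pos_z_4 = 5.5, width_4 = 3.5, height_4 = 3.5, pos_x_5 = 5.5, pos_y_5 = 7.5, pos_z_5 = 3.5, radius_5 = 2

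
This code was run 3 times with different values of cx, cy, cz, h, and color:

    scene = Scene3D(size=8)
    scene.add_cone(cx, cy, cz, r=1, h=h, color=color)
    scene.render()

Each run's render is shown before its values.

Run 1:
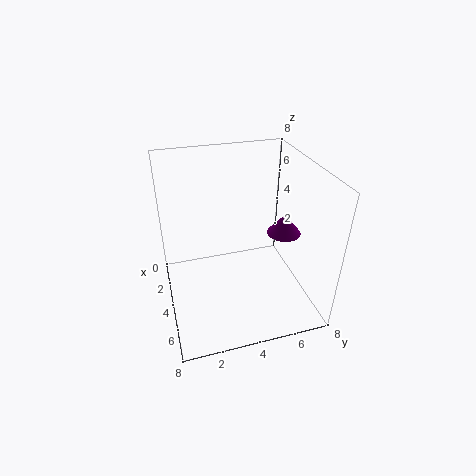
cx = 3.5, cy = 7, cz = 3.5, h = 1.25, color = 'purple'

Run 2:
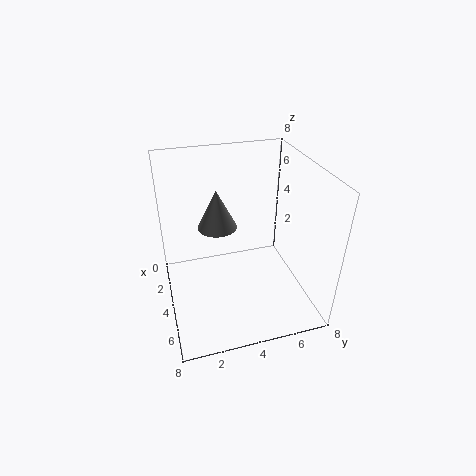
cx = 4.5, cy = 2.75, cz = 5.25, h = 2, color = 'gray'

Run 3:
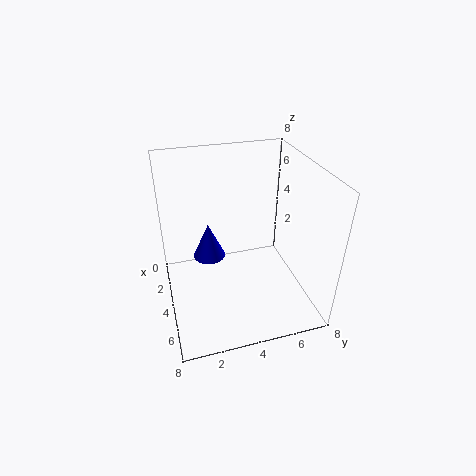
cx = 1.75, cy = 2.75, cz = 1.5, h = 2.25, color = 'blue'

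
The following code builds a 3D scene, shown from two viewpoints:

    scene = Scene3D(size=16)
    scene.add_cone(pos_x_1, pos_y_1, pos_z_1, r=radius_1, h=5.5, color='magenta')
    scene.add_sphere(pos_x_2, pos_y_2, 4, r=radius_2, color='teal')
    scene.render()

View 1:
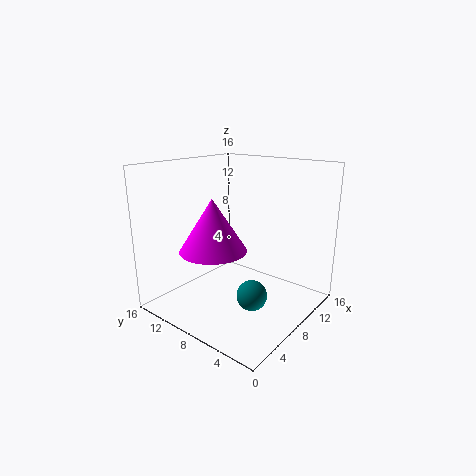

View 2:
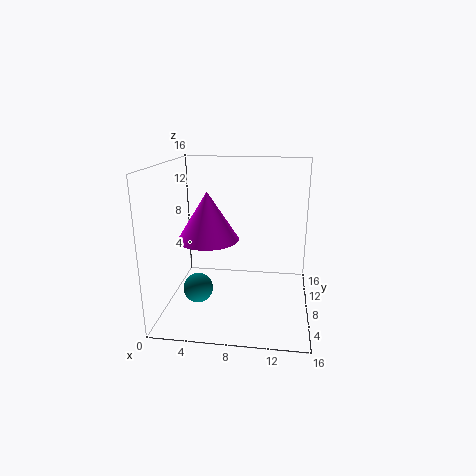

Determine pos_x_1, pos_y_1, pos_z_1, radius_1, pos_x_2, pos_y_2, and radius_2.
pos_x_1 = 4.5
pos_y_1 = 8.5
pos_z_1 = 7.5
radius_1 = 3.5
pos_x_2 = 4.5
pos_y_2 = 3.5
radius_2 = 1.5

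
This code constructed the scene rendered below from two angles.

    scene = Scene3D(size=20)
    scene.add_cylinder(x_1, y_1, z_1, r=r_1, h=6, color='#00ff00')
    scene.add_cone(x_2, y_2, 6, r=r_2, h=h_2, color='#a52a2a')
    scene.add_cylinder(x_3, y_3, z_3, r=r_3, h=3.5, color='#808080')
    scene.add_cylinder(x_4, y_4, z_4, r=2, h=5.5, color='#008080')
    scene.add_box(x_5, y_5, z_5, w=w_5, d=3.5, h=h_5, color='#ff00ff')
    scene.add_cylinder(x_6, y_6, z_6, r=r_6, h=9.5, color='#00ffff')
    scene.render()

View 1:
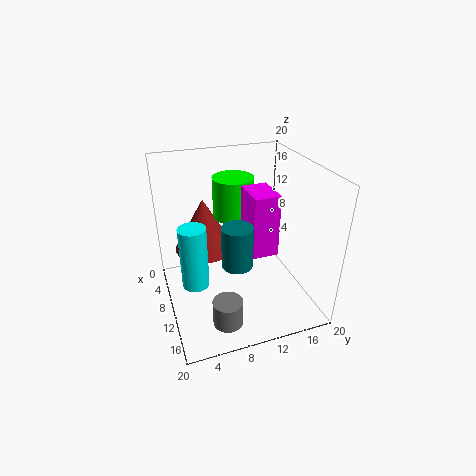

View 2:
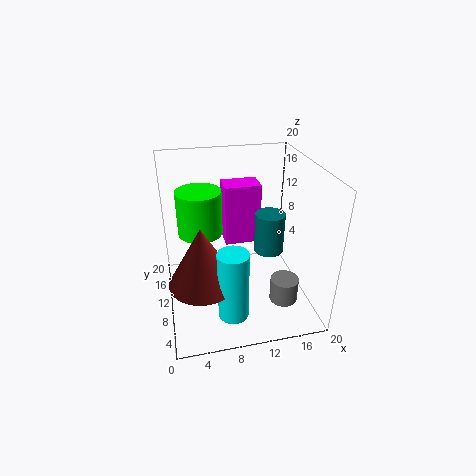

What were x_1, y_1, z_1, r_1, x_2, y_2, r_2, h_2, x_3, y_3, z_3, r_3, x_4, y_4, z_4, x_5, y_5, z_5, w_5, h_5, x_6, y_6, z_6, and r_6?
x_1 = 5; y_1 = 11; z_1 = 11; r_1 = 3; x_2 = 4.5; y_2 = 6.5; r_2 = 4.5; h_2 = 8; x_3 = 16; y_3 = 6.5; z_3 = 1; r_3 = 2; x_4 = 14; y_4 = 8.5; z_4 = 8.5; x_5 = 8.5; y_5 = 11; z_5 = 8.5; w_5 = 5; h_5 = 8.5; x_6 = 8; y_6 = 4; z_6 = 2; r_6 = 2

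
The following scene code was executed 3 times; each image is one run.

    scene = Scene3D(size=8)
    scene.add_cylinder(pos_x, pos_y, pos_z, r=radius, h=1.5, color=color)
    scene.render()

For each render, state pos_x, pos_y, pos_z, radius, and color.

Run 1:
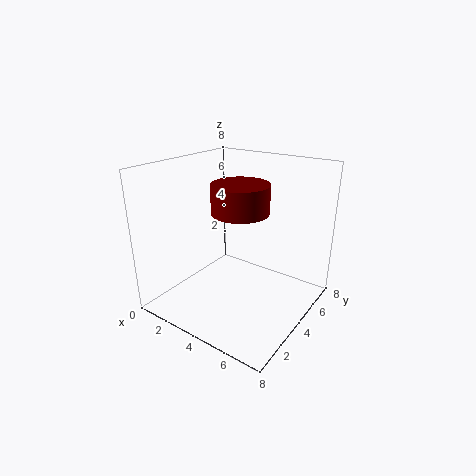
pos_x = 4.5, pos_y = 3.5, pos_z = 5.75, radius = 1.5, color = 'maroon'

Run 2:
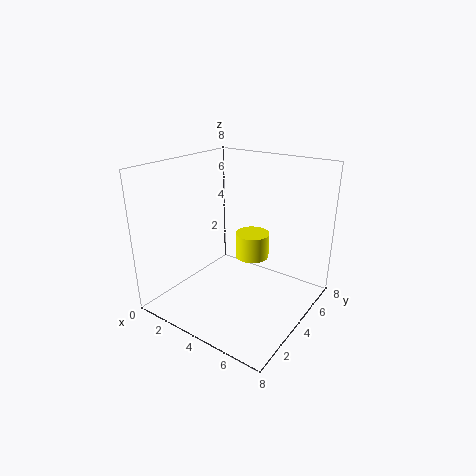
pos_x = 4, pos_y = 5.5, pos_z = 2.25, radius = 1, color = 'yellow'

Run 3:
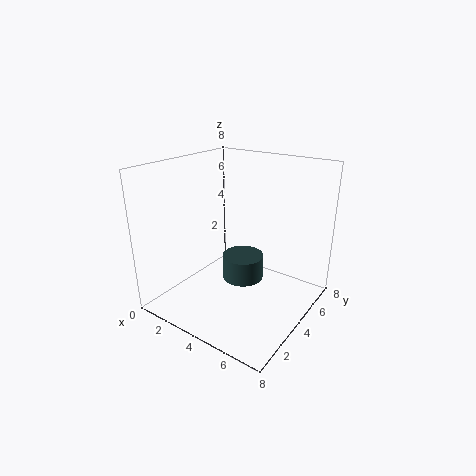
pos_x = 3.5, pos_y = 5.25, pos_z = 0.75, radius = 1.25, color = 'darkslategray'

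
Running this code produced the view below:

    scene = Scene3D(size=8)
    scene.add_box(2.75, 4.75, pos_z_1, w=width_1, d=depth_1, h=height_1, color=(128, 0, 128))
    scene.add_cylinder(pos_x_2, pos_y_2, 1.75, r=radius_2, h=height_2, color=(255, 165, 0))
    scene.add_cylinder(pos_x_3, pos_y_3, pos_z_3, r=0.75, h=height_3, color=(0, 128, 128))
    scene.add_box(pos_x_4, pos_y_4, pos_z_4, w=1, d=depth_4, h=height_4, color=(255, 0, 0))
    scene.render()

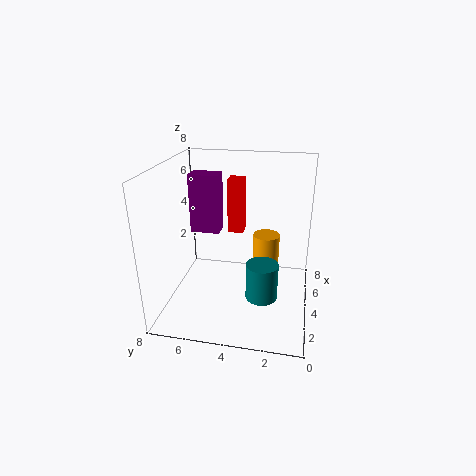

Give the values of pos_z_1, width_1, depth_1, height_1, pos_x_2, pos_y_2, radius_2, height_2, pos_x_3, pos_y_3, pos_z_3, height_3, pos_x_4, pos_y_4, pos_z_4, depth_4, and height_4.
pos_z_1 = 4.75
width_1 = 1
depth_1 = 1.5
height_1 = 3
pos_x_2 = 4.75
pos_y_2 = 2.5
radius_2 = 0.75
height_2 = 2.25
pos_x_3 = 1
pos_y_3 = 2.25
pos_z_3 = 2.5
height_3 = 1.75
pos_x_4 = 6.75
pos_y_4 = 4.25
pos_z_4 = 3
depth_4 = 1
height_4 = 3.5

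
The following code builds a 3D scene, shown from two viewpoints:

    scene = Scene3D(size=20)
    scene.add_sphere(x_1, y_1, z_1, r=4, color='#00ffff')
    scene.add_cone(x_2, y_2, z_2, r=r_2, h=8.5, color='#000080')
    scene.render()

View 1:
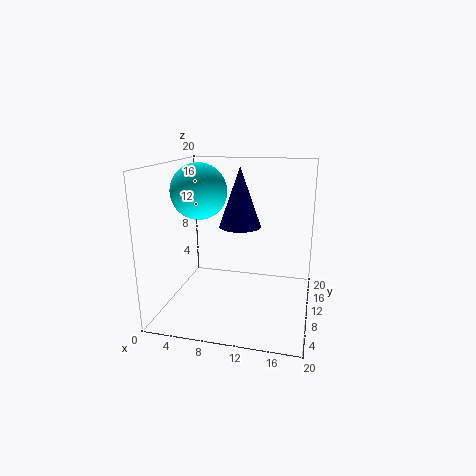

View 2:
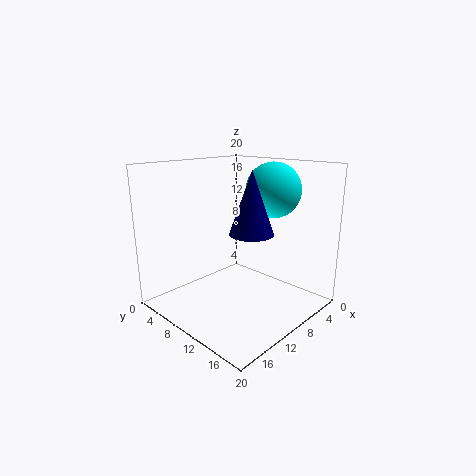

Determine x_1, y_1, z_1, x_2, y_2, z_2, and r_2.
x_1 = 4; y_1 = 11.25; z_1 = 16; x_2 = 9.75; y_2 = 12.25; z_2 = 11; r_2 = 3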